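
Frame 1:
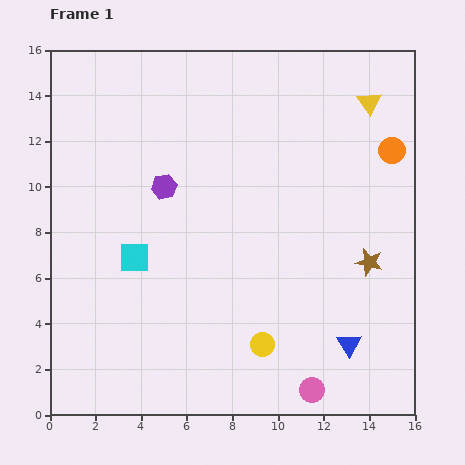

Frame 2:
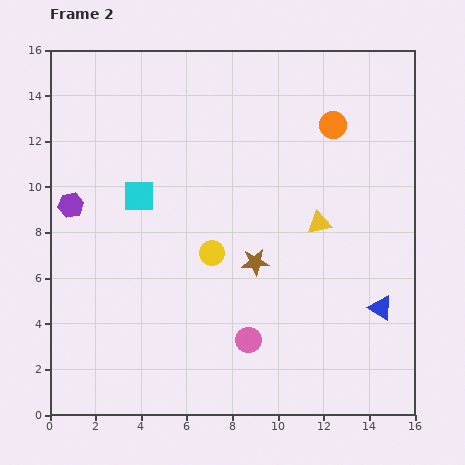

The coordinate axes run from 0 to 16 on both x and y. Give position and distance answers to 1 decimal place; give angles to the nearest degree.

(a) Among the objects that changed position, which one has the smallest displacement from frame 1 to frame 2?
the blue triangle

(moved 2.1)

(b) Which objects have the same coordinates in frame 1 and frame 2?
none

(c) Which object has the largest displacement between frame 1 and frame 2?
the yellow triangle

(moved 5.7; next 5.0)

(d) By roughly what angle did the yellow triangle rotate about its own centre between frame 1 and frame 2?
53° clockwise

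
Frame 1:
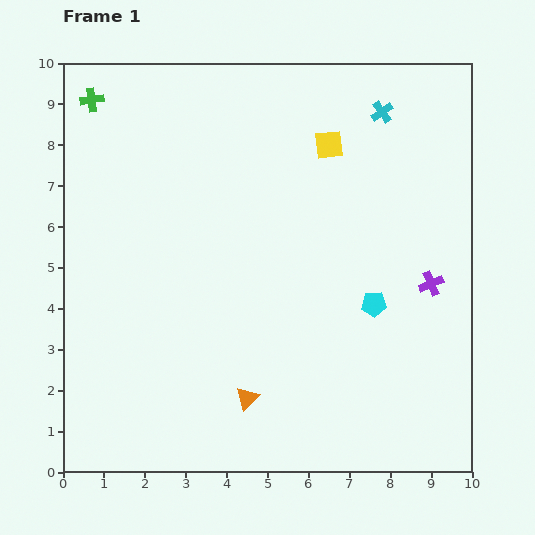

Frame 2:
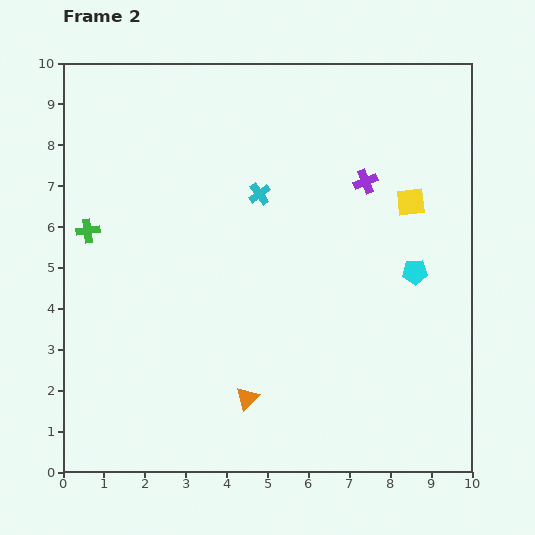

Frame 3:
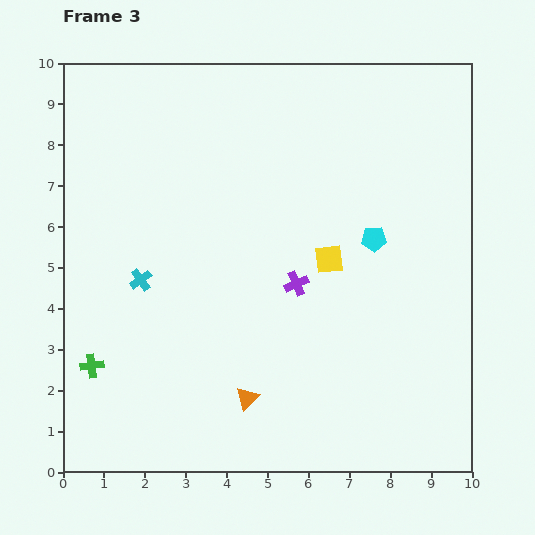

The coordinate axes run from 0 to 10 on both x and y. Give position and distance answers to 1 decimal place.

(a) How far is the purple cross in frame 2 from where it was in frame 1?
3.0

The purple cross moved from (9.0, 4.6) to (7.4, 7.1), a distance of √(1.6² + 2.5²) ≈ 3.0.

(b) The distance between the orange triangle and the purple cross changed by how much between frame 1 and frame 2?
+0.7

Distance in frame 1: 5.3. Distance in frame 2: 6.0.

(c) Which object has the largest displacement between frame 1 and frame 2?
the cyan cross

(moved 3.6; next 3.2)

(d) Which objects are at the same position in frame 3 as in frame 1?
the orange triangle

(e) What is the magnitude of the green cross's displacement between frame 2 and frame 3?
3.3

The green cross moved from (0.6, 5.9) to (0.7, 2.6), a distance of √(0.1² + 3.3²) ≈ 3.3.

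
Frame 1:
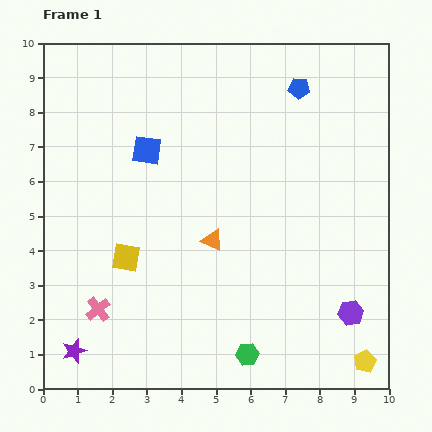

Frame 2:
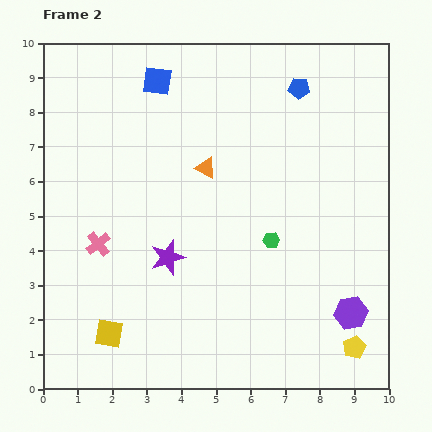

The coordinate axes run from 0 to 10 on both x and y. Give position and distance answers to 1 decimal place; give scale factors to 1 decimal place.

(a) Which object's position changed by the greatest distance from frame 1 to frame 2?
the purple star

(moved 3.8; next 3.4)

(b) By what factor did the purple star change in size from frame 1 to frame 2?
1.4×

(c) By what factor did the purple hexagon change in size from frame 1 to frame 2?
1.3×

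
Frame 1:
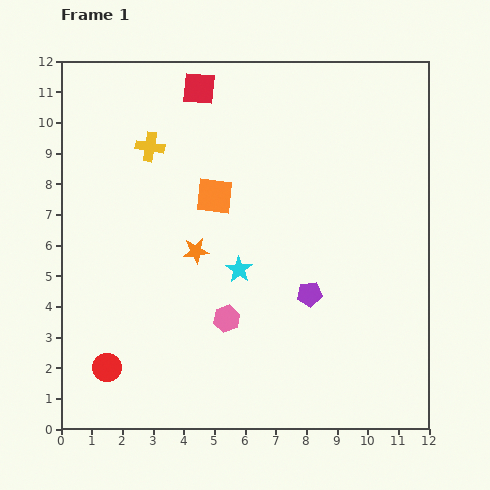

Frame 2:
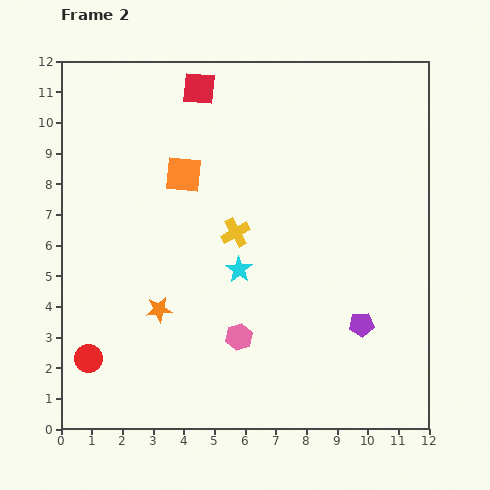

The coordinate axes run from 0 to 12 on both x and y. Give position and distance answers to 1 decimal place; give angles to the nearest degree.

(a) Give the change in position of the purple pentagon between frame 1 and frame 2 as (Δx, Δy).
(1.7, -1.0)

The purple pentagon was at (8.1, 4.4) in frame 1 and (9.8, 3.4) in frame 2.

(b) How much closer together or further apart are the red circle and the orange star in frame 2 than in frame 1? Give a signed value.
-2.0

Distance in frame 1: 4.8. Distance in frame 2: 2.8.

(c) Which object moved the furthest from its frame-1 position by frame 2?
the yellow cross

(moved 4.0; next 2.2)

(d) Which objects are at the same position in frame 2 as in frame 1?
the cyan star, the red square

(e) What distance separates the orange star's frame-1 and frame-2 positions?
2.2

The orange star moved from (4.4, 5.8) to (3.2, 3.9), a distance of √(1.2² + 1.9²) ≈ 2.2.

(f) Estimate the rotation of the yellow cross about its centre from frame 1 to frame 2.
38° counter-clockwise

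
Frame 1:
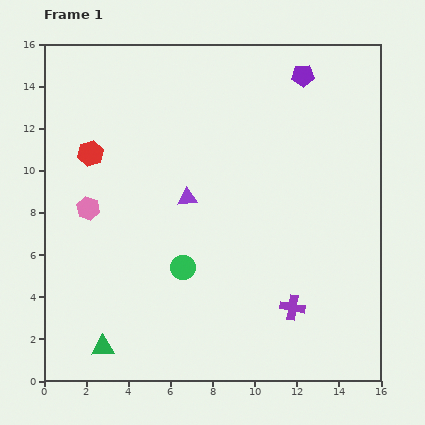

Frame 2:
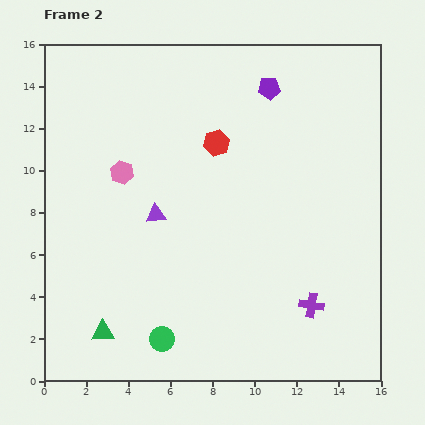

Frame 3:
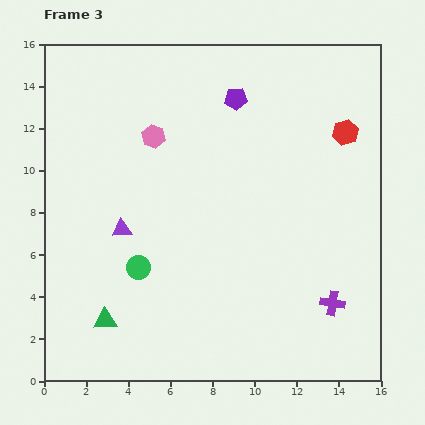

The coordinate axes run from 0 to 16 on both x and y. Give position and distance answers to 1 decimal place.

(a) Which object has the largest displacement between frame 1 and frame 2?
the red hexagon

(moved 6.0; next 3.5)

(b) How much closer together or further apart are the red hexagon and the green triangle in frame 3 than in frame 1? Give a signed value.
+5.3

Distance in frame 1: 9.2. Distance in frame 3: 14.5.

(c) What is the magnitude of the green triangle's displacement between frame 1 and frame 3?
1.3

The green triangle moved from (2.8, 1.6) to (2.9, 2.9), a distance of √(0.1² + 1.3²) ≈ 1.3.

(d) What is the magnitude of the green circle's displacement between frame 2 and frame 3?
3.6

The green circle moved from (5.6, 2.0) to (4.5, 5.4), a distance of √(1.1² + 3.4²) ≈ 3.6.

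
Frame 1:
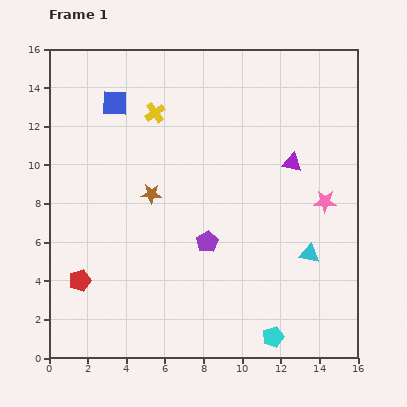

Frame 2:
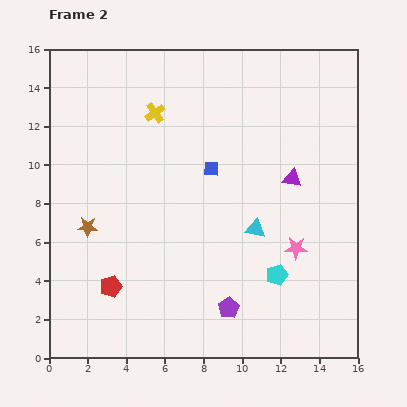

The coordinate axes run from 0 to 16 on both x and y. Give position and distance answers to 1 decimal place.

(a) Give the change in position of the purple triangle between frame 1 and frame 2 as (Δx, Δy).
(0.0, -0.8)

The purple triangle was at (12.6, 10.1) in frame 1 and (12.6, 9.3) in frame 2.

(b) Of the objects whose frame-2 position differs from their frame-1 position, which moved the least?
the purple triangle

(moved 0.8)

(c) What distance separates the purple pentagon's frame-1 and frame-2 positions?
3.6

The purple pentagon moved from (8.2, 6.0) to (9.3, 2.6), a distance of √(1.1² + 3.4²) ≈ 3.6.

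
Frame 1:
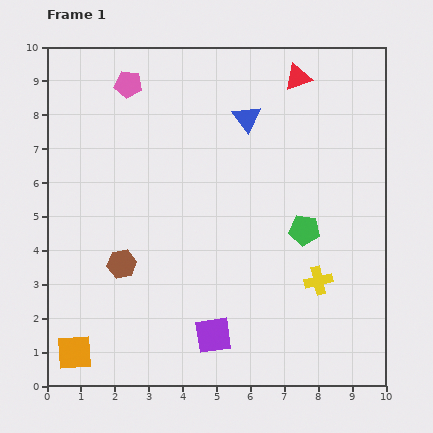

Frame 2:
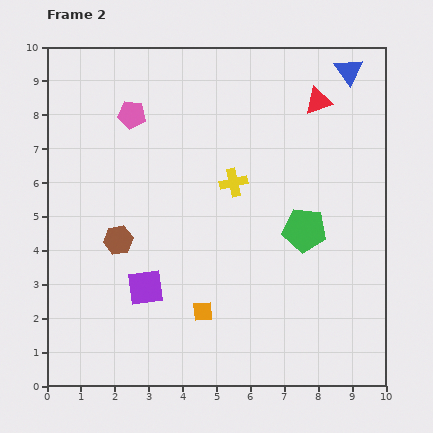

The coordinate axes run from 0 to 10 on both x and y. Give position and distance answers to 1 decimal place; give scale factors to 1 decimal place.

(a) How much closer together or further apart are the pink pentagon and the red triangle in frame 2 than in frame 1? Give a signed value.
+0.5

Distance in frame 1: 5.0. Distance in frame 2: 5.5.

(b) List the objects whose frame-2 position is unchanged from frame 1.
the green pentagon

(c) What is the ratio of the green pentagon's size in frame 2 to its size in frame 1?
1.4×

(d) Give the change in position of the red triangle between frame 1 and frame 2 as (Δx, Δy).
(0.6, -0.7)

The red triangle was at (7.4, 9.1) in frame 1 and (8.0, 8.4) in frame 2.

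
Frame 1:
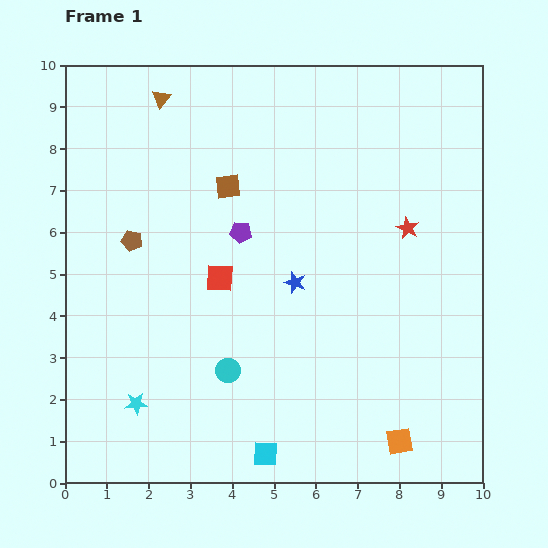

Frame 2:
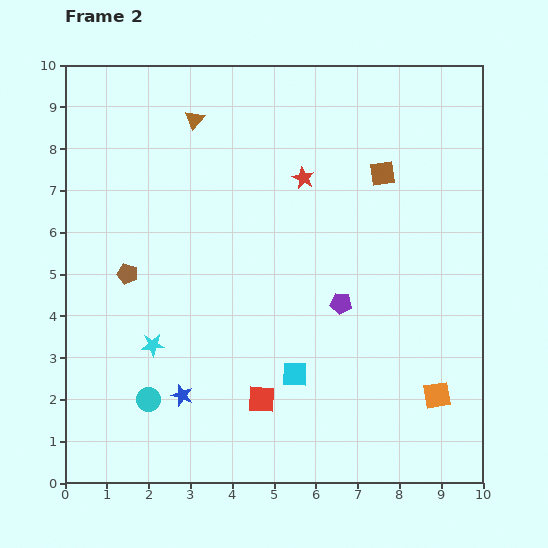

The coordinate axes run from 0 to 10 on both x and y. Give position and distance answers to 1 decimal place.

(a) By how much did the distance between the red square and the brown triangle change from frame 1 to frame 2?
+2.4

Distance in frame 1: 4.5. Distance in frame 2: 6.9.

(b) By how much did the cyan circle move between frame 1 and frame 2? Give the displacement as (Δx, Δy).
(-1.9, -0.7)

The cyan circle was at (3.9, 2.7) in frame 1 and (2.0, 2.0) in frame 2.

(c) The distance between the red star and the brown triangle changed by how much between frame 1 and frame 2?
-3.7

Distance in frame 1: 6.7. Distance in frame 2: 3.0.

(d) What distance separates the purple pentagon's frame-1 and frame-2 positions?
2.9

The purple pentagon moved from (4.2, 6.0) to (6.6, 4.3), a distance of √(2.4² + 1.7²) ≈ 2.9.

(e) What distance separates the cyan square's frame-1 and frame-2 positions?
2.0

The cyan square moved from (4.8, 0.7) to (5.5, 2.6), a distance of √(0.7² + 1.9²) ≈ 2.0.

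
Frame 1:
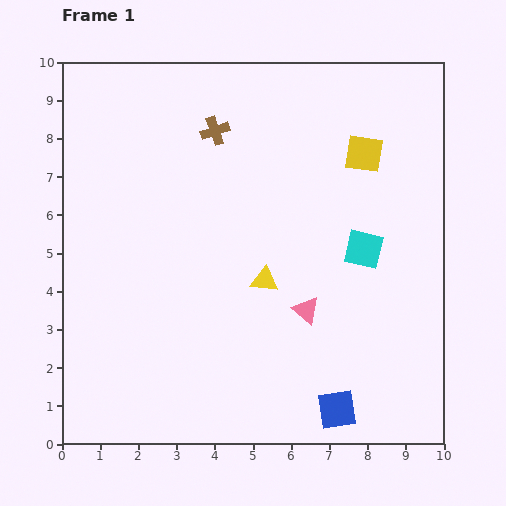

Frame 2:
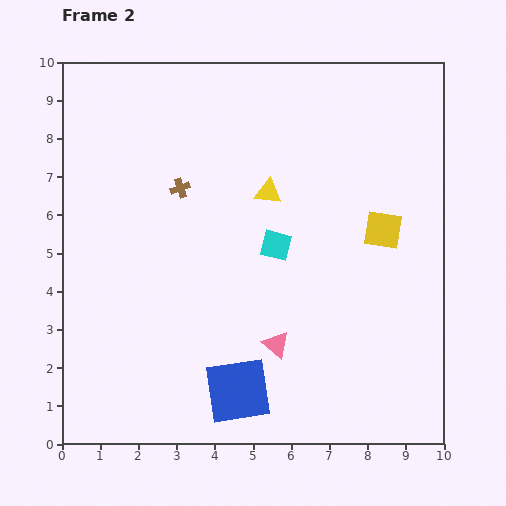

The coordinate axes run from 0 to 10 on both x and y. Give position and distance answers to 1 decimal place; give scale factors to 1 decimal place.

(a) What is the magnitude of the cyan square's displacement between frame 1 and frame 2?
2.3

The cyan square moved from (7.9, 5.1) to (5.6, 5.2), a distance of √(2.3² + 0.1²) ≈ 2.3.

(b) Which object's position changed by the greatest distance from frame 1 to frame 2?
the blue square

(moved 2.6; next 2.3)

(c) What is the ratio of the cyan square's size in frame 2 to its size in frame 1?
0.8×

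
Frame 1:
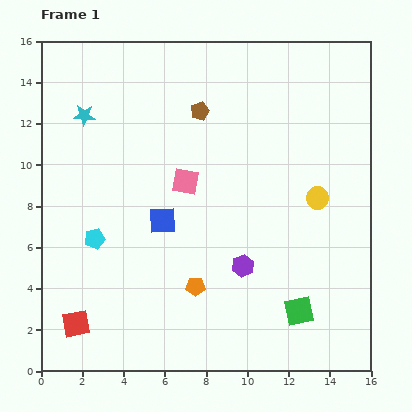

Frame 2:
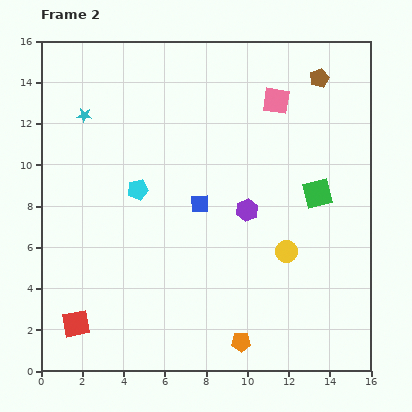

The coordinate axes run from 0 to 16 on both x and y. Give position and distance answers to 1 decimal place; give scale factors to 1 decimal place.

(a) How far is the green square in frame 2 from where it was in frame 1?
5.8

The green square moved from (12.5, 2.9) to (13.4, 8.6), a distance of √(0.9² + 5.7²) ≈ 5.8.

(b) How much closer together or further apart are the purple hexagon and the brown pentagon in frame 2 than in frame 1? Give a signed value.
-0.5

Distance in frame 1: 7.8. Distance in frame 2: 7.3.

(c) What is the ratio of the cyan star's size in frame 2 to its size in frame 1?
0.7×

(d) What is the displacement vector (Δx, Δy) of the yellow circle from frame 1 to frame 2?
(-1.5, -2.6)

The yellow circle was at (13.4, 8.4) in frame 1 and (11.9, 5.8) in frame 2.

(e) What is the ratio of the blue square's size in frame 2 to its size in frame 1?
0.7×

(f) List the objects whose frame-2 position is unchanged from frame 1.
the cyan star, the red square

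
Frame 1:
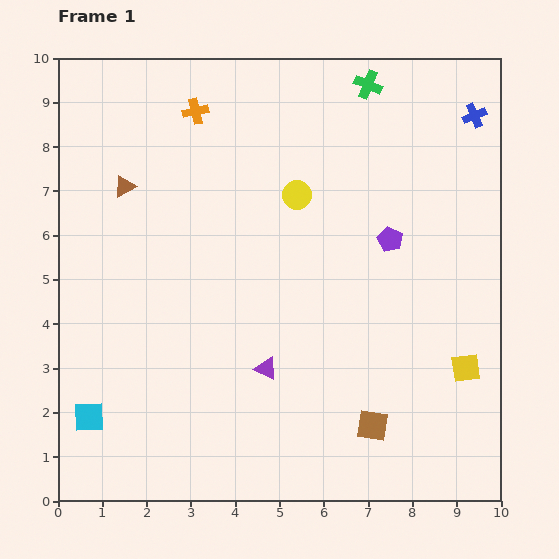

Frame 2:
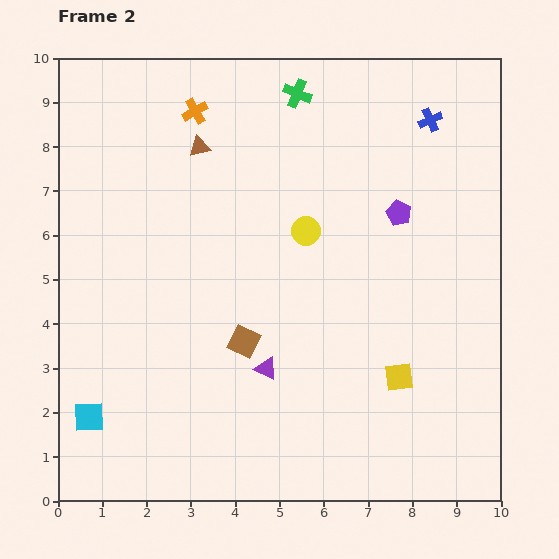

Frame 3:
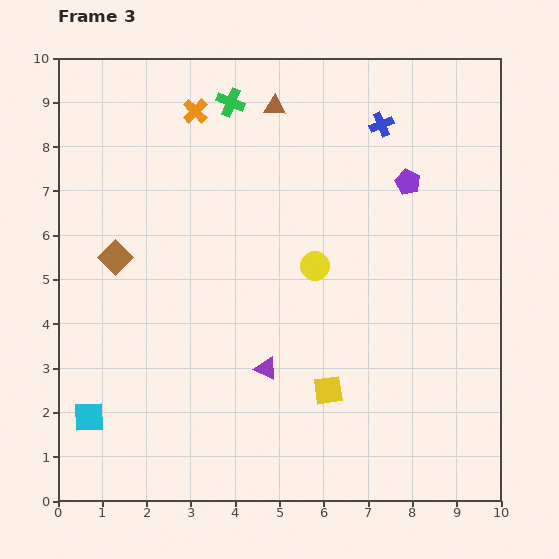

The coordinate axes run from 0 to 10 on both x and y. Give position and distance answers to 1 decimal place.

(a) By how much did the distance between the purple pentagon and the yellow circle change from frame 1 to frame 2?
-0.2

Distance in frame 1: 2.3. Distance in frame 2: 2.1.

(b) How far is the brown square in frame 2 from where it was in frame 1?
3.5

The brown square moved from (7.1, 1.7) to (4.2, 3.6), a distance of √(2.9² + 1.9²) ≈ 3.5.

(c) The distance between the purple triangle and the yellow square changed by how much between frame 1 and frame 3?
-3.0

Distance in frame 1: 4.5. Distance in frame 3: 1.5.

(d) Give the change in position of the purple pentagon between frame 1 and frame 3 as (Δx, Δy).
(0.4, 1.3)

The purple pentagon was at (7.5, 5.9) in frame 1 and (7.9, 7.2) in frame 3.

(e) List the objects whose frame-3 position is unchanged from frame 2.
the purple triangle, the cyan square, the orange cross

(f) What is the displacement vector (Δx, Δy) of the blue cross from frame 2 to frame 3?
(-1.1, -0.1)

The blue cross was at (8.4, 8.6) in frame 2 and (7.3, 8.5) in frame 3.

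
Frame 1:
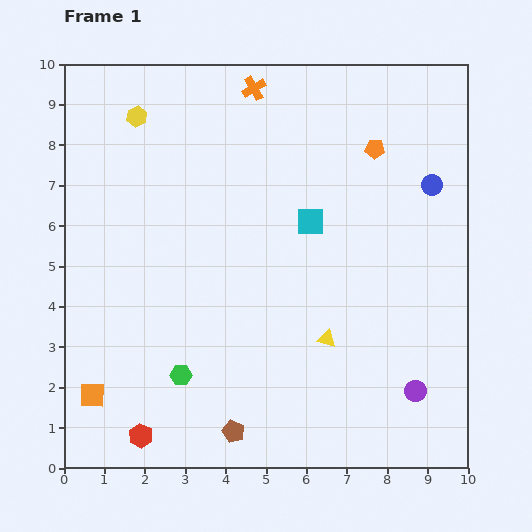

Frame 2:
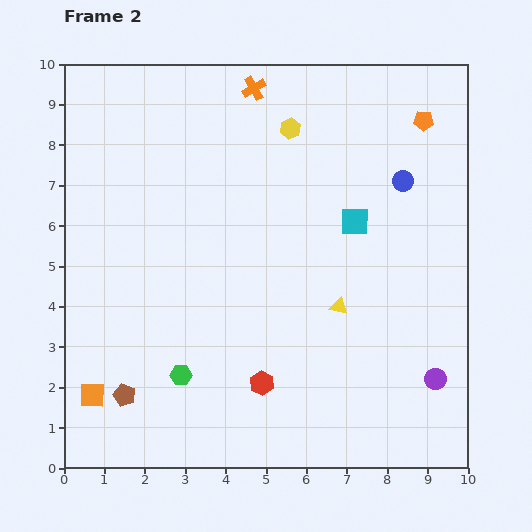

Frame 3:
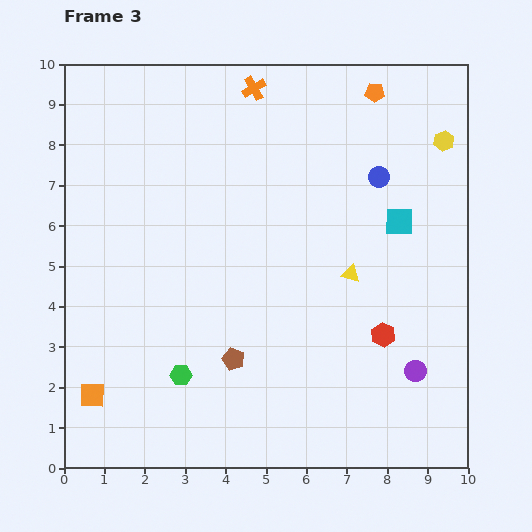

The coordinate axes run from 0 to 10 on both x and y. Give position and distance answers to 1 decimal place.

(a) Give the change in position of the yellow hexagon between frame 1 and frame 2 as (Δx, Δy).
(3.8, -0.3)

The yellow hexagon was at (1.8, 8.7) in frame 1 and (5.6, 8.4) in frame 2.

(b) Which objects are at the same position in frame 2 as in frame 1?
the orange square, the orange cross, the green hexagon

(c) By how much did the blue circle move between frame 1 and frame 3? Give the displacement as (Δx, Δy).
(-1.3, 0.2)

The blue circle was at (9.1, 7.0) in frame 1 and (7.8, 7.2) in frame 3.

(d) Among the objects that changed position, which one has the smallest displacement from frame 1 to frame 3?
the purple circle

(moved 0.5)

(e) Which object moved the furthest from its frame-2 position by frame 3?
the yellow hexagon

(moved 3.8; next 3.2)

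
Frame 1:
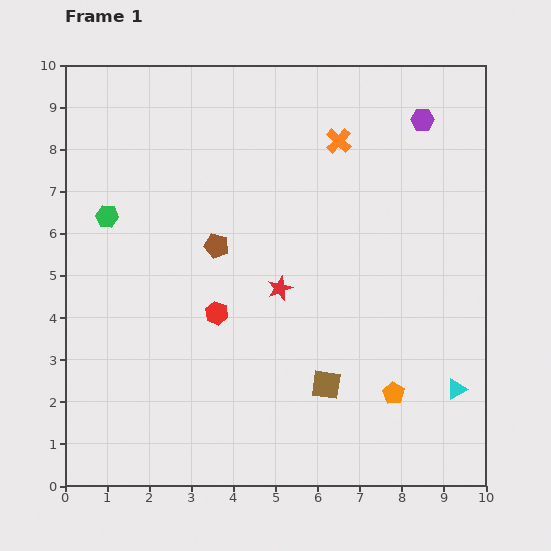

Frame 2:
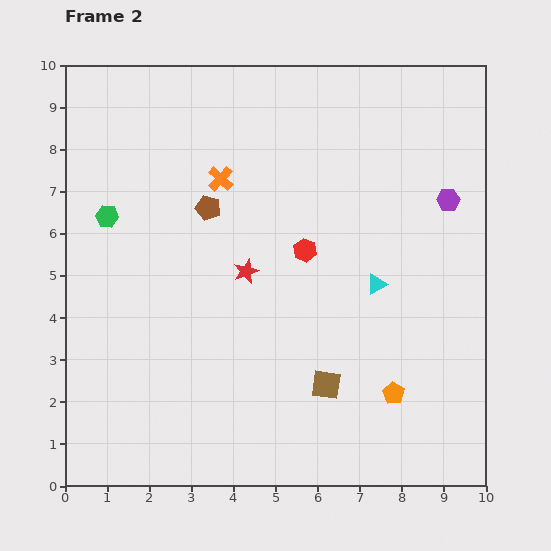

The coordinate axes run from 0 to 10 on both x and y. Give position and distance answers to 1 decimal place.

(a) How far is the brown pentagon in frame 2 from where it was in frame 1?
0.9

The brown pentagon moved from (3.6, 5.7) to (3.4, 6.6), a distance of √(0.2² + 0.9²) ≈ 0.9.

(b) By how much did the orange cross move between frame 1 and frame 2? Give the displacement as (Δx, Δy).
(-2.8, -0.9)

The orange cross was at (6.5, 8.2) in frame 1 and (3.7, 7.3) in frame 2.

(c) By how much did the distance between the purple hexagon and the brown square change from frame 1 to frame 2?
-1.4

Distance in frame 1: 6.7. Distance in frame 2: 5.3.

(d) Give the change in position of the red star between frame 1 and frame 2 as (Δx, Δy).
(-0.8, 0.4)

The red star was at (5.1, 4.7) in frame 1 and (4.3, 5.1) in frame 2.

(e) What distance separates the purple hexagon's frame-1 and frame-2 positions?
2.0

The purple hexagon moved from (8.5, 8.7) to (9.1, 6.8), a distance of √(0.6² + 1.9²) ≈ 2.0.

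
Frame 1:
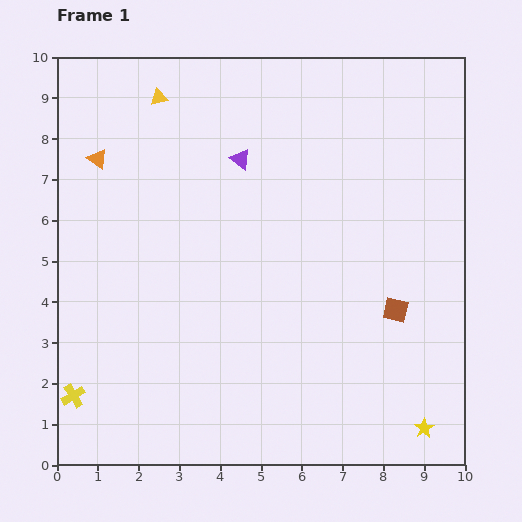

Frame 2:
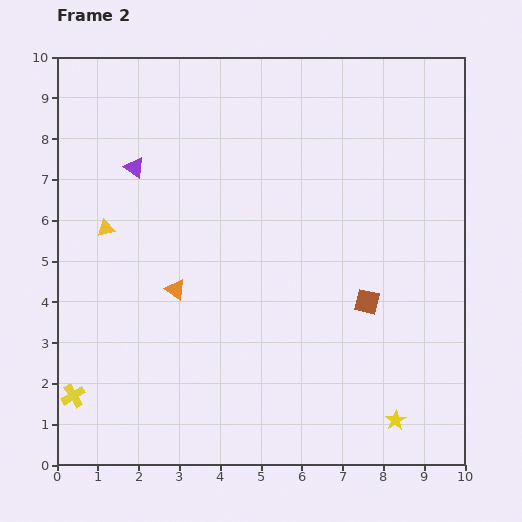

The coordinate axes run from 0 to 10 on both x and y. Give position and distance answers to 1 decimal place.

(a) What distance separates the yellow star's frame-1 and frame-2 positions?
0.7

The yellow star moved from (9.0, 0.9) to (8.3, 1.1), a distance of √(0.7² + 0.2²) ≈ 0.7.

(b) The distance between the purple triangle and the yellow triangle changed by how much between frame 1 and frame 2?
-0.8

Distance in frame 1: 2.5. Distance in frame 2: 1.7.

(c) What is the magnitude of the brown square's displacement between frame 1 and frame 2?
0.7

The brown square moved from (8.3, 3.8) to (7.6, 4.0), a distance of √(0.7² + 0.2²) ≈ 0.7.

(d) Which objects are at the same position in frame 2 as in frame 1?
the yellow cross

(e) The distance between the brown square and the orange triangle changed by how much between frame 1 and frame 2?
-3.5

Distance in frame 1: 8.2. Distance in frame 2: 4.7.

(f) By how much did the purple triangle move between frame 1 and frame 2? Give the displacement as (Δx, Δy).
(-2.6, -0.2)

The purple triangle was at (4.5, 7.5) in frame 1 and (1.9, 7.3) in frame 2.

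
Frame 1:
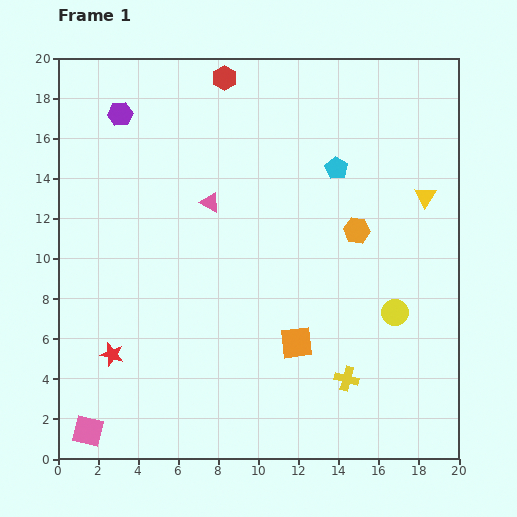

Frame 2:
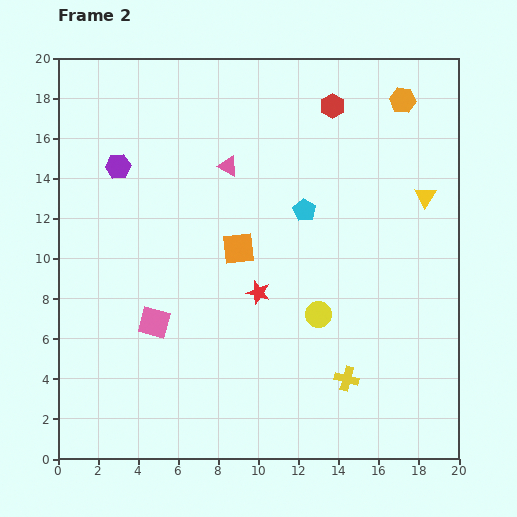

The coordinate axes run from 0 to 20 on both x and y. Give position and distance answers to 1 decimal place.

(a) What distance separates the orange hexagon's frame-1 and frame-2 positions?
6.9

The orange hexagon moved from (14.9, 11.4) to (17.2, 17.9), a distance of √(2.3² + 6.5²) ≈ 6.9.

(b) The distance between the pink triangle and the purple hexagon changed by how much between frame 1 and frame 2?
-0.8

Distance in frame 1: 6.3. Distance in frame 2: 5.5.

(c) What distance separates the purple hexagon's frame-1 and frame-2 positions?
2.6

The purple hexagon moved from (3.1, 17.2) to (3.0, 14.6), a distance of √(0.1² + 2.6²) ≈ 2.6.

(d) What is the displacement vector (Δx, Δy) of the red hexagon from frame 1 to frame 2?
(5.4, -1.4)

The red hexagon was at (8.3, 19.0) in frame 1 and (13.7, 17.6) in frame 2.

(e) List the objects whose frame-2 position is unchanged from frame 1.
the yellow cross, the yellow triangle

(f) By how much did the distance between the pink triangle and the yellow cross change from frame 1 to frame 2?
+1.0

Distance in frame 1: 11.1. Distance in frame 2: 12.1.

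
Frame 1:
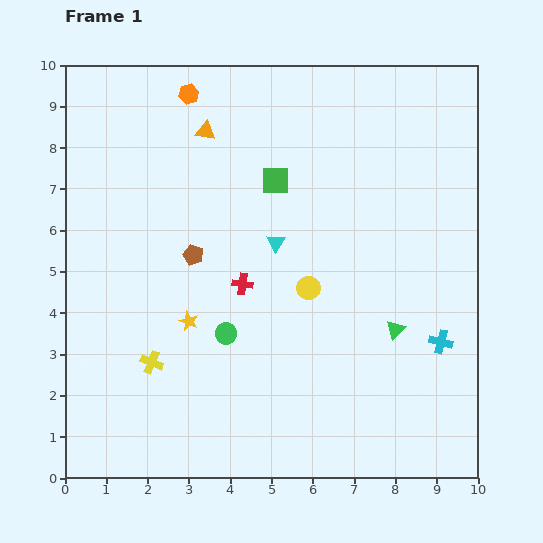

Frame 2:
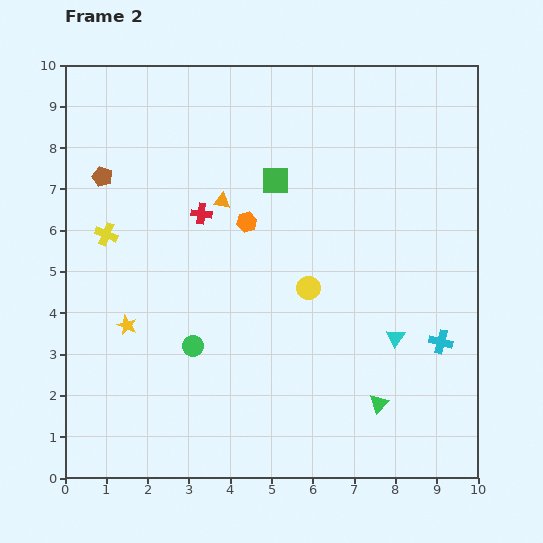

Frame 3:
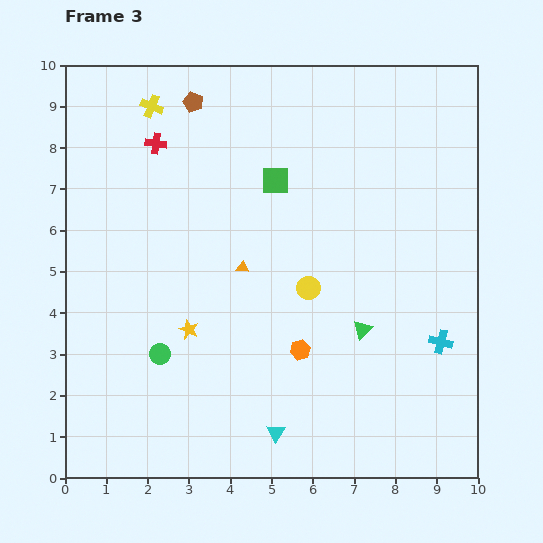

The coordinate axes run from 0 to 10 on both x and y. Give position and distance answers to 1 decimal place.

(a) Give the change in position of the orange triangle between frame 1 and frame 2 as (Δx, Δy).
(0.4, -1.7)

The orange triangle was at (3.4, 8.4) in frame 1 and (3.8, 6.7) in frame 2.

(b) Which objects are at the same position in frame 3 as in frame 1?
the green square, the yellow circle, the cyan cross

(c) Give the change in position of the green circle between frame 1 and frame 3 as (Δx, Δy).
(-1.6, -0.5)

The green circle was at (3.9, 3.5) in frame 1 and (2.3, 3.0) in frame 3.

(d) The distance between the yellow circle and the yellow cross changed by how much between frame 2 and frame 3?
+0.7

Distance in frame 2: 5.1. Distance in frame 3: 5.8.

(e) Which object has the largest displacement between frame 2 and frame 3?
the cyan triangle

(moved 3.7; next 3.4)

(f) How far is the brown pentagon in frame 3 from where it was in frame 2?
2.8

The brown pentagon moved from (0.9, 7.3) to (3.1, 9.1), a distance of √(2.2² + 1.8²) ≈ 2.8.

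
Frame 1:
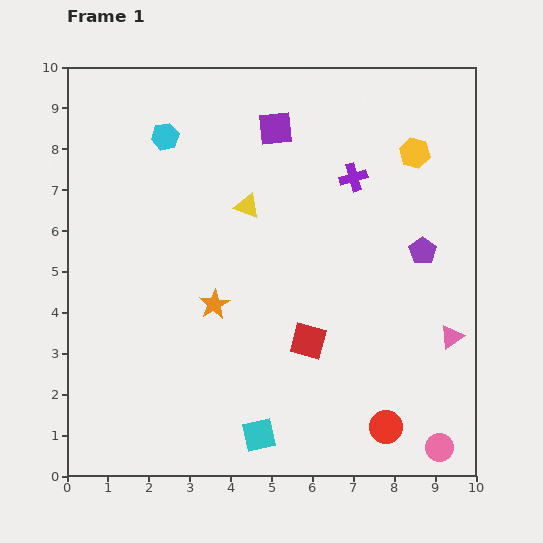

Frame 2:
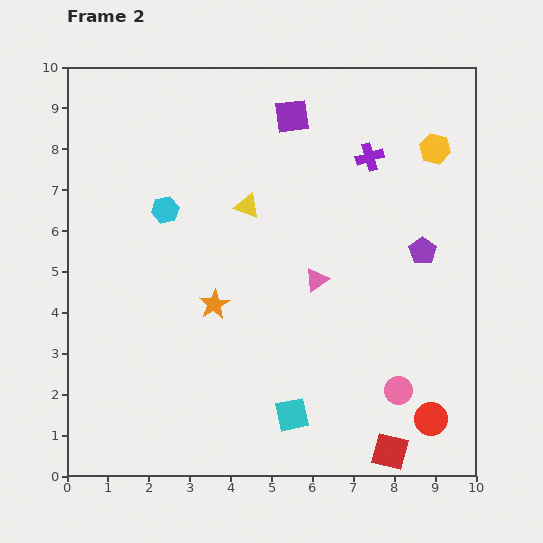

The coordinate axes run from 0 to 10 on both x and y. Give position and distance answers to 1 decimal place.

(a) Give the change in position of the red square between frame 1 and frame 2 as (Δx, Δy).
(2.0, -2.7)

The red square was at (5.9, 3.3) in frame 1 and (7.9, 0.6) in frame 2.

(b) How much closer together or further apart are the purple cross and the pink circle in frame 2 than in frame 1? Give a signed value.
-1.2

Distance in frame 1: 6.9. Distance in frame 2: 5.7.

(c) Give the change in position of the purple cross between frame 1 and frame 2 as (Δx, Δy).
(0.4, 0.5)

The purple cross was at (7.0, 7.3) in frame 1 and (7.4, 7.8) in frame 2.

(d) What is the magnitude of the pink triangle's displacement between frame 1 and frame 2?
3.6

The pink triangle moved from (9.4, 3.4) to (6.1, 4.8), a distance of √(3.3² + 1.4²) ≈ 3.6.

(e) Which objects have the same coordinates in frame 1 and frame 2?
the orange star, the yellow triangle, the purple pentagon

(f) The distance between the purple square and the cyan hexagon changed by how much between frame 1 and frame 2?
+1.2

Distance in frame 1: 2.7. Distance in frame 2: 3.9.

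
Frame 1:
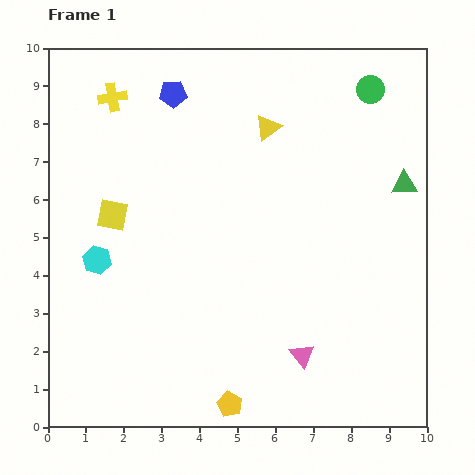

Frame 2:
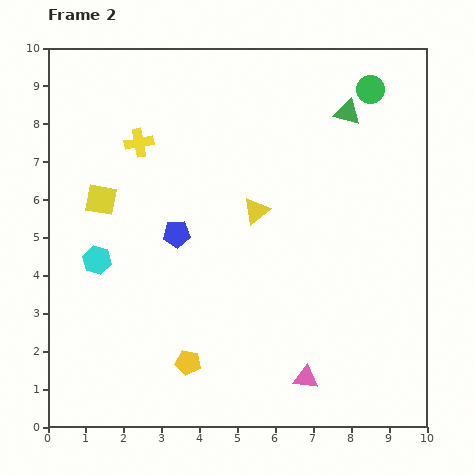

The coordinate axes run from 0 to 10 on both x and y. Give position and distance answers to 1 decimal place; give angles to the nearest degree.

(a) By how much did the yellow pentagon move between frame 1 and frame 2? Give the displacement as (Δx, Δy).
(-1.1, 1.1)

The yellow pentagon was at (4.8, 0.6) in frame 1 and (3.7, 1.7) in frame 2.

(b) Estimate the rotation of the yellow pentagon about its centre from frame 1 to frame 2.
17° counter-clockwise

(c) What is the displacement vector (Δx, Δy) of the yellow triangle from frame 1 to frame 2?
(-0.3, -2.2)

The yellow triangle was at (5.8, 7.9) in frame 1 and (5.5, 5.7) in frame 2.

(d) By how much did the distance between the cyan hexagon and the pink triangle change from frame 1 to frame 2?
+0.3

Distance in frame 1: 6.0. Distance in frame 2: 6.3.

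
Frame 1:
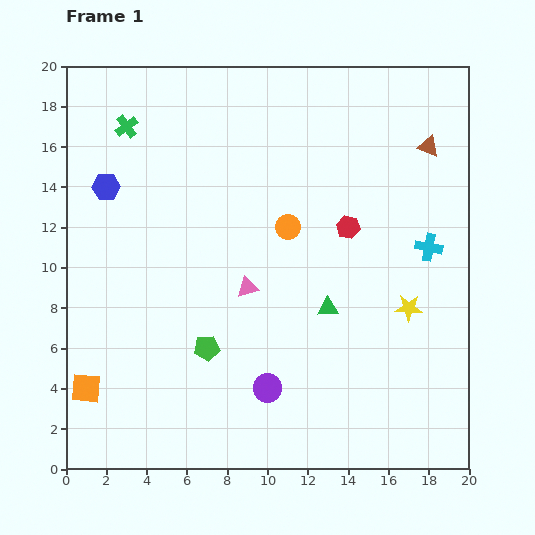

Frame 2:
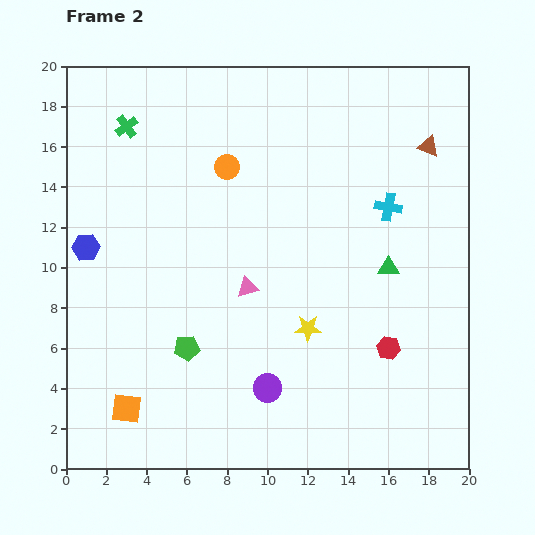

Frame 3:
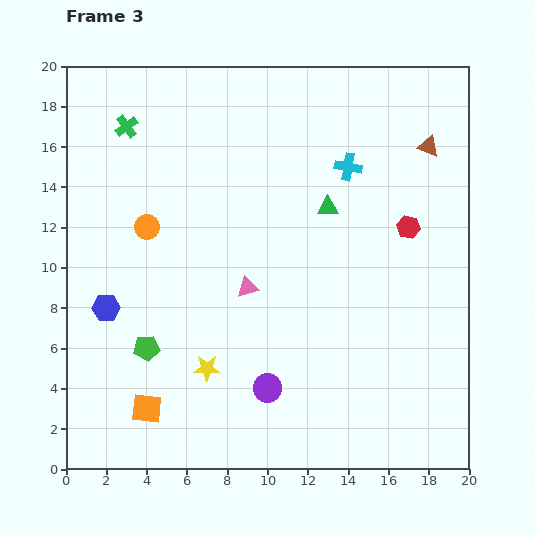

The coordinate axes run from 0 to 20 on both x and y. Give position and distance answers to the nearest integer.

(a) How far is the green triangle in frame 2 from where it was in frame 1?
4

The green triangle moved from (13, 8) to (16, 10), a distance of √(3² + 2²) ≈ 4.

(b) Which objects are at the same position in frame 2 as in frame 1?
the pink triangle, the green cross, the brown triangle, the purple circle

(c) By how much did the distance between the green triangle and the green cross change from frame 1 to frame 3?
-2

Distance in frame 1: 13. Distance in frame 3: 11.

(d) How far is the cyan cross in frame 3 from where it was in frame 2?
3

The cyan cross moved from (16, 13) to (14, 15), a distance of √(2² + 2²) ≈ 3.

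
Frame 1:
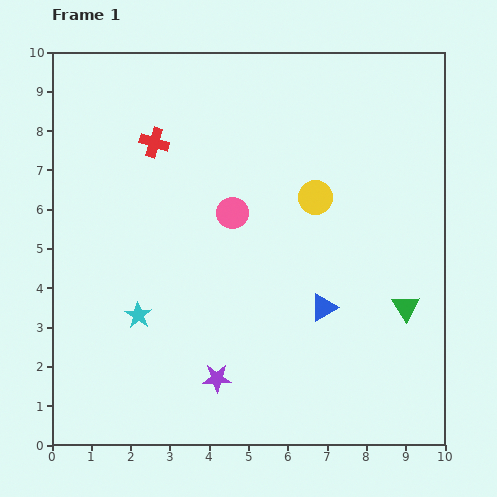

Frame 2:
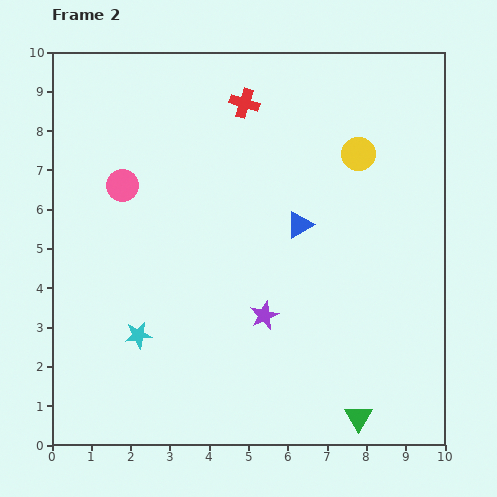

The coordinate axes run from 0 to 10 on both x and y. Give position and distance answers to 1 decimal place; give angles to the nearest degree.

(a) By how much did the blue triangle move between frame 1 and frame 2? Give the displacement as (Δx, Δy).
(-0.6, 2.1)

The blue triangle was at (6.9, 3.5) in frame 1 and (6.3, 5.6) in frame 2.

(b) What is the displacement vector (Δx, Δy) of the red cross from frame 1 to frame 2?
(2.3, 1.0)

The red cross was at (2.6, 7.7) in frame 1 and (4.9, 8.7) in frame 2.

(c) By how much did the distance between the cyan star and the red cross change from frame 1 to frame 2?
+2.1

Distance in frame 1: 4.4. Distance in frame 2: 6.5.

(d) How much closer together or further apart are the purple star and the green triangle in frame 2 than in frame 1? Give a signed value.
-1.6

Distance in frame 1: 5.1. Distance in frame 2: 3.5.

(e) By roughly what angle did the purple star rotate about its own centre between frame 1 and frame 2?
24° counter-clockwise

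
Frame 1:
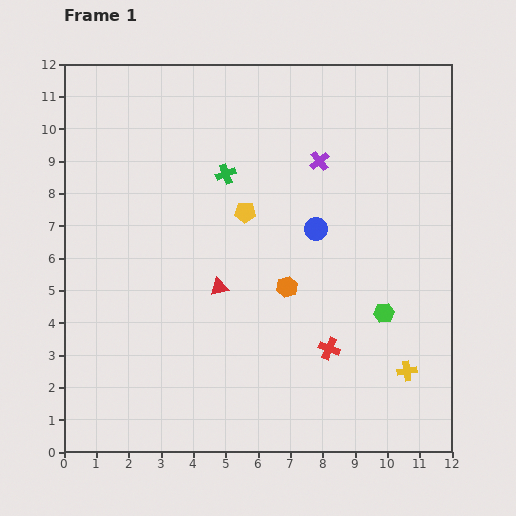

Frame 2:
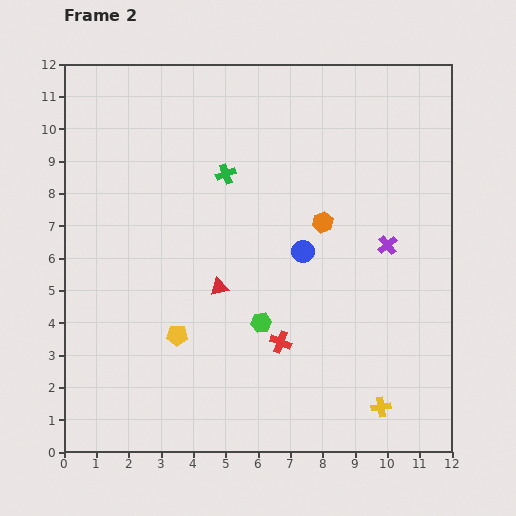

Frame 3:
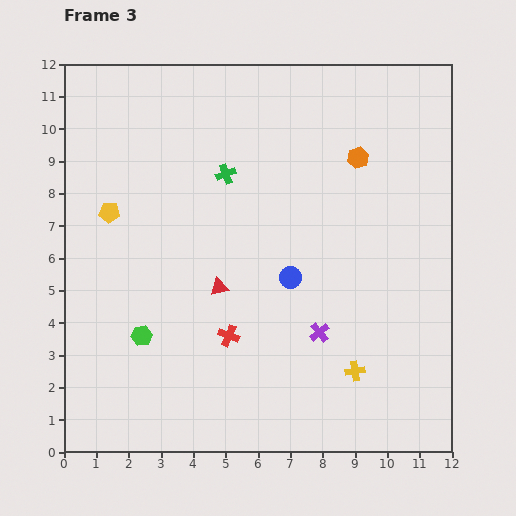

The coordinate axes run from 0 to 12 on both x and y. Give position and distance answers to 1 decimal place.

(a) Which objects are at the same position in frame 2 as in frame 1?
the green cross, the red triangle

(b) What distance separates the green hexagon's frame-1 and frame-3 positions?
7.5

The green hexagon moved from (9.9, 4.3) to (2.4, 3.6), a distance of √(7.5² + 0.7²) ≈ 7.5.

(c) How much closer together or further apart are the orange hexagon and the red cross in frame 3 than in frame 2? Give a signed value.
+2.9

Distance in frame 2: 3.9. Distance in frame 3: 6.8.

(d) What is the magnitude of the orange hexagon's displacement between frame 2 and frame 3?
2.3

The orange hexagon moved from (8.0, 7.1) to (9.1, 9.1), a distance of √(1.1² + 2.0²) ≈ 2.3.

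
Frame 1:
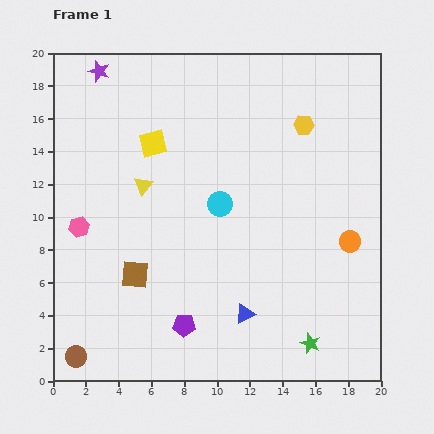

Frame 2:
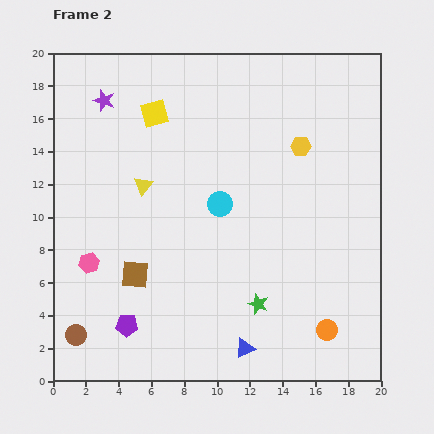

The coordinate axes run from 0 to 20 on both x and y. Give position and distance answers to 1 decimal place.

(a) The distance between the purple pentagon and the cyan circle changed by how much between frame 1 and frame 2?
+1.6

Distance in frame 1: 7.7. Distance in frame 2: 9.3.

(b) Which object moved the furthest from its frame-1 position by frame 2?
the orange circle

(moved 5.6; next 4.0)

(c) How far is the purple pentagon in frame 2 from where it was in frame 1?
3.5

The purple pentagon moved from (8.0, 3.4) to (4.5, 3.4), a distance of √(3.5² + 0.0²) ≈ 3.5.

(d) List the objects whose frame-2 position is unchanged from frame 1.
the yellow triangle, the brown square, the cyan circle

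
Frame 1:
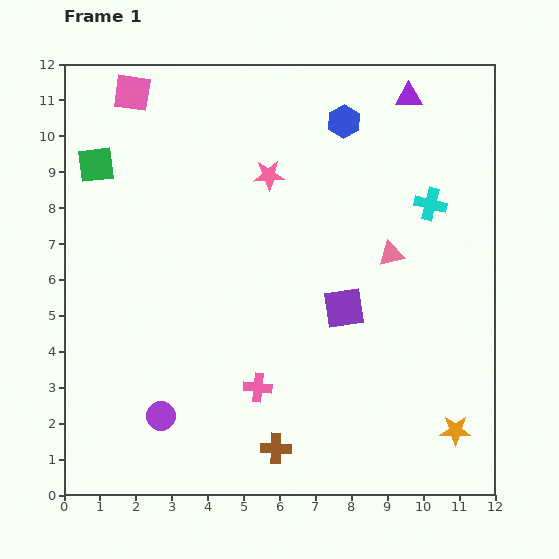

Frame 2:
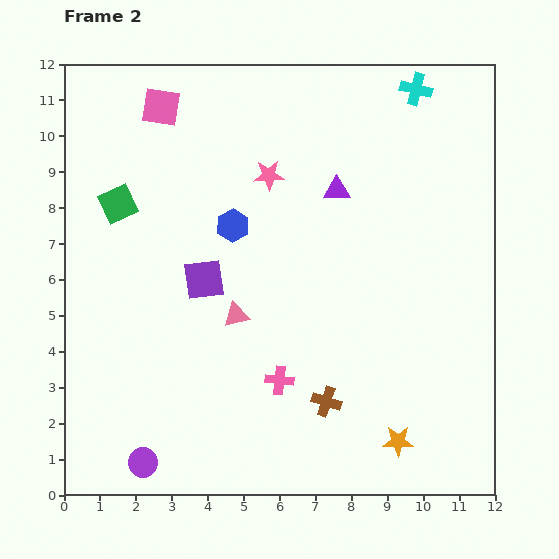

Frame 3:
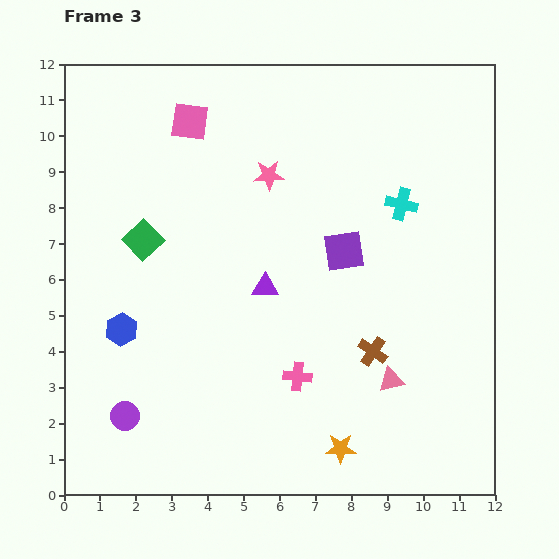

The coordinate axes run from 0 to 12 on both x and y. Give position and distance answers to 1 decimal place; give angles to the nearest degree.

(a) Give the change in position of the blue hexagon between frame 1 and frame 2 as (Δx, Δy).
(-3.1, -2.9)

The blue hexagon was at (7.8, 10.4) in frame 1 and (4.7, 7.5) in frame 2.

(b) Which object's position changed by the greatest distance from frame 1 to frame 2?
the pink triangle

(moved 4.6; next 4.2)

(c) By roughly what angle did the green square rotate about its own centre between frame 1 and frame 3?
36° counter-clockwise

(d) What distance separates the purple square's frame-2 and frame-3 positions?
4.0

The purple square moved from (3.9, 6.0) to (7.8, 6.8), a distance of √(3.9² + 0.8²) ≈ 4.0.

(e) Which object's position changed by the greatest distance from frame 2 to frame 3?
the pink triangle

(moved 4.7; next 4.2)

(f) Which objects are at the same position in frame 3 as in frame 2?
the pink star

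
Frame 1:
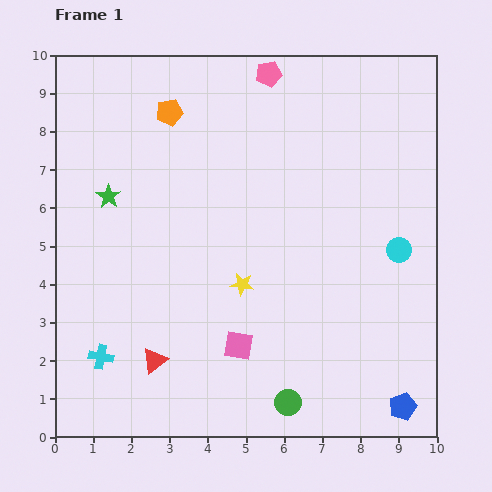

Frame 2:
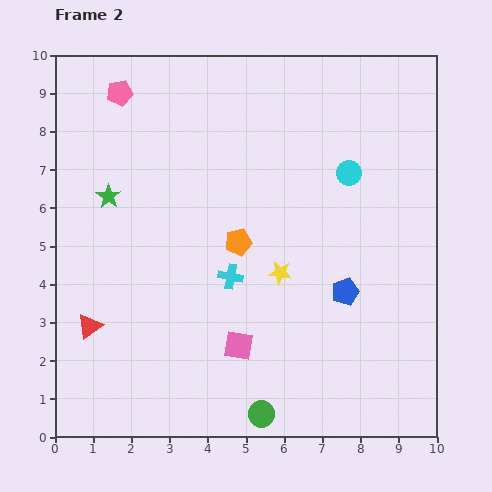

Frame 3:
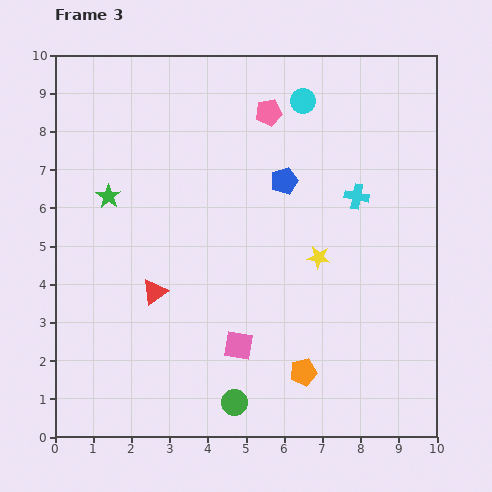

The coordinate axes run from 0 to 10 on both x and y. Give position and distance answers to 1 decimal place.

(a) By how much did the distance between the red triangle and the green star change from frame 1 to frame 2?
-1.1

Distance in frame 1: 4.5. Distance in frame 2: 3.4.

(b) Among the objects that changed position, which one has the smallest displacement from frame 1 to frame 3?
the pink pentagon

(moved 1.0)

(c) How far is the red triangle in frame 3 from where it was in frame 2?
1.9

The red triangle moved from (0.9, 2.9) to (2.6, 3.8), a distance of √(1.7² + 0.9²) ≈ 1.9.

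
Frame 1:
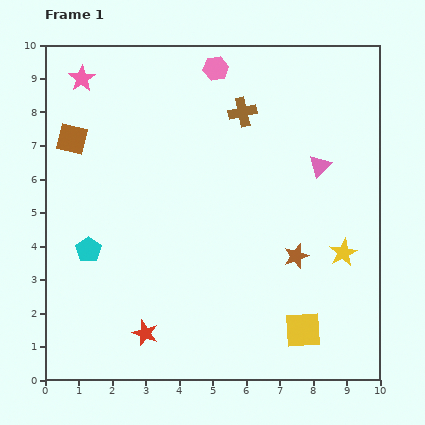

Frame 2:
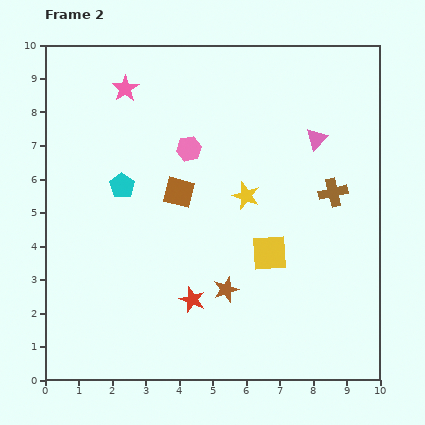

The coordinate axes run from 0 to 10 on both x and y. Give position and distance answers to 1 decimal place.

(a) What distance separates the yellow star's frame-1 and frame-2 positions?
3.4

The yellow star moved from (8.9, 3.8) to (6.0, 5.5), a distance of √(2.9² + 1.7²) ≈ 3.4.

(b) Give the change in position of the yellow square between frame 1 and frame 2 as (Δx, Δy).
(-1.0, 2.3)

The yellow square was at (7.7, 1.5) in frame 1 and (6.7, 3.8) in frame 2.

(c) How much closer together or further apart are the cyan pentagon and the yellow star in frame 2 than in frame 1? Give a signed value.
-3.9

Distance in frame 1: 7.6. Distance in frame 2: 3.7.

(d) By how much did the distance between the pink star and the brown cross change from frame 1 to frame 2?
+2.0

Distance in frame 1: 4.9. Distance in frame 2: 6.9.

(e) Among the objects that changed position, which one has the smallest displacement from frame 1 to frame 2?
the pink triangle

(moved 0.8)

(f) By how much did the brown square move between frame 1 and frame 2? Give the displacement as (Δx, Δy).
(3.2, -1.6)

The brown square was at (0.8, 7.2) in frame 1 and (4.0, 5.6) in frame 2.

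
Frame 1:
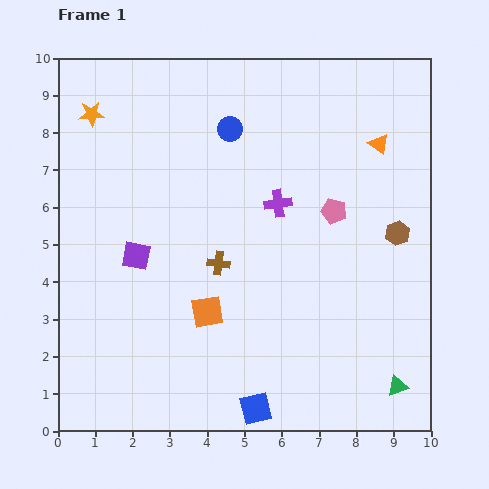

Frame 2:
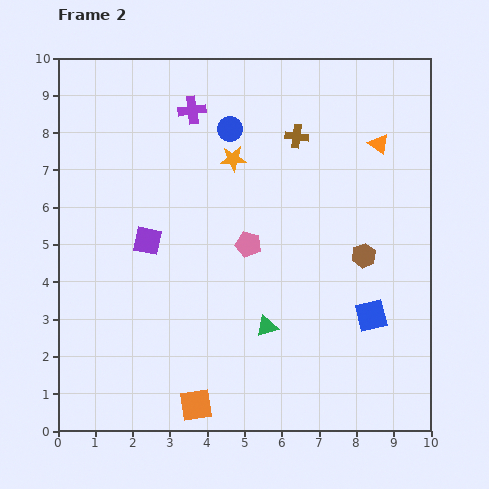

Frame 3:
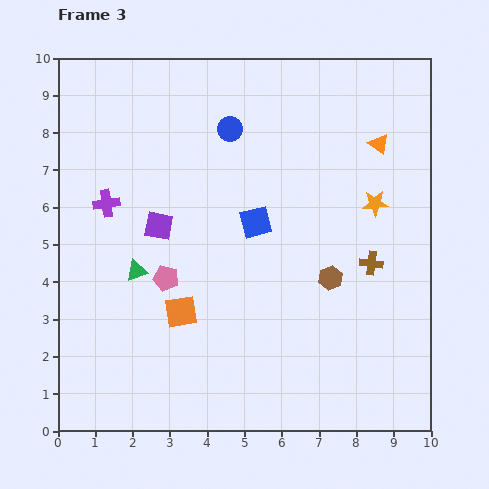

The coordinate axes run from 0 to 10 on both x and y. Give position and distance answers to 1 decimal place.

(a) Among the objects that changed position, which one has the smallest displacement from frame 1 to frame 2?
the purple square

(moved 0.5)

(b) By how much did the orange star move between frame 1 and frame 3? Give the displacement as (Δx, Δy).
(7.6, -2.4)

The orange star was at (0.9, 8.5) in frame 1 and (8.5, 6.1) in frame 3.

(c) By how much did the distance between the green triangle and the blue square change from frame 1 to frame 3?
-0.3

Distance in frame 1: 3.8. Distance in frame 3: 3.5.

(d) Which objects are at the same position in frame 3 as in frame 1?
the orange triangle, the blue circle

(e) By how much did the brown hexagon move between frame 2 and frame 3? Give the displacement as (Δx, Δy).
(-0.9, -0.6)

The brown hexagon was at (8.2, 4.7) in frame 2 and (7.3, 4.1) in frame 3.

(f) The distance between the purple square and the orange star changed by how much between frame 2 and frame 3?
+2.6

Distance in frame 2: 3.2. Distance in frame 3: 5.8.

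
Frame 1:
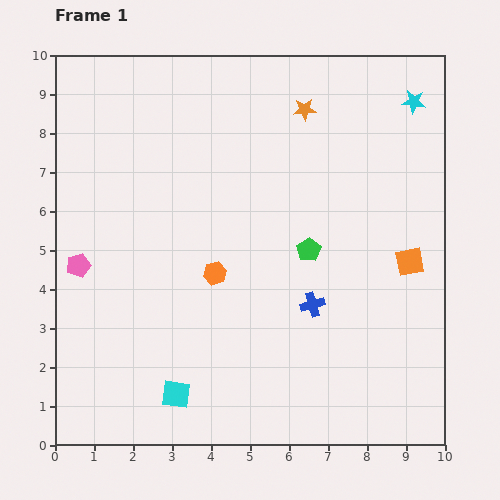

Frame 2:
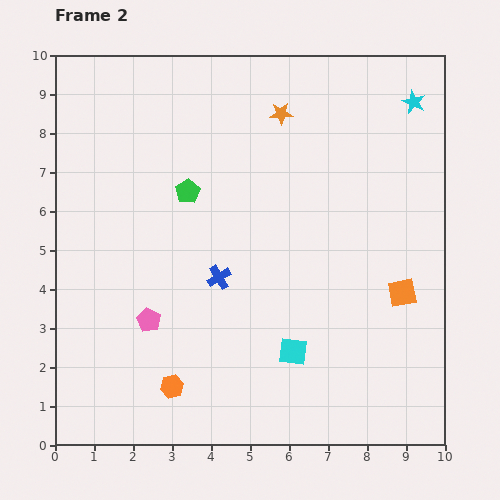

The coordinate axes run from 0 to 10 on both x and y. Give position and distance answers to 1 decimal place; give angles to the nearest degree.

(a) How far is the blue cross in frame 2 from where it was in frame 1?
2.5

The blue cross moved from (6.6, 3.6) to (4.2, 4.3), a distance of √(2.4² + 0.7²) ≈ 2.5.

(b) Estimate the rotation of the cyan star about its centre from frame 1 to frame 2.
18° clockwise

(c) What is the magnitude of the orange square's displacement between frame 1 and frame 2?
0.8

The orange square moved from (9.1, 4.7) to (8.9, 3.9), a distance of √(0.2² + 0.8²) ≈ 0.8.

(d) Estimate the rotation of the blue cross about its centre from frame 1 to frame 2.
16° counter-clockwise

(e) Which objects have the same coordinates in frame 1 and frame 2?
the cyan star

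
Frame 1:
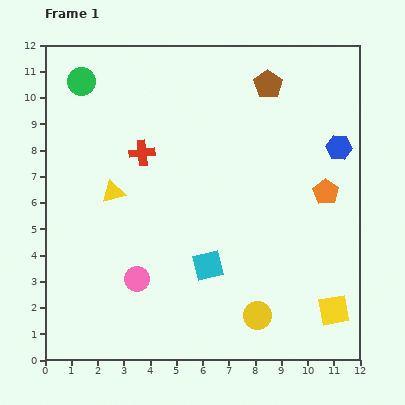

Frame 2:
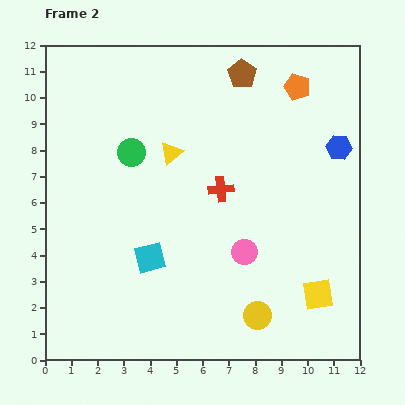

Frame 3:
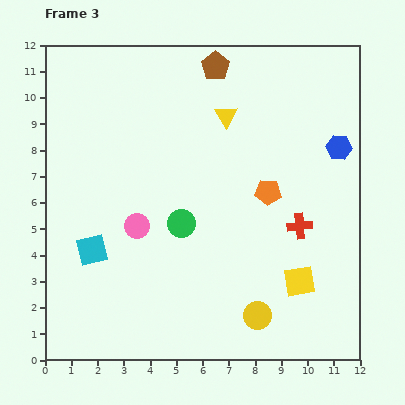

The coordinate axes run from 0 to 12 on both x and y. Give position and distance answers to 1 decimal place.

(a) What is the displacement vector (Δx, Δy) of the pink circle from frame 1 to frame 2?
(4.1, 1.0)

The pink circle was at (3.5, 3.1) in frame 1 and (7.6, 4.1) in frame 2.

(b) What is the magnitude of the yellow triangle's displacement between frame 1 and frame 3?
5.2

The yellow triangle moved from (2.6, 6.4) to (6.9, 9.3), a distance of √(4.3² + 2.9²) ≈ 5.2.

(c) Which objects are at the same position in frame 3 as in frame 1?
the yellow circle, the blue hexagon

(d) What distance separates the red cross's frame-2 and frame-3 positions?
3.3

The red cross moved from (6.7, 6.5) to (9.7, 5.1), a distance of √(3.0² + 1.4²) ≈ 3.3.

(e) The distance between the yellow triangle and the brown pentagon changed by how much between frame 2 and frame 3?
-2.1

Distance in frame 2: 4.0. Distance in frame 3: 1.9.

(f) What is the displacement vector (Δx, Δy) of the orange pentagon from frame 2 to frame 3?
(-1.1, -4.0)

The orange pentagon was at (9.6, 10.4) in frame 2 and (8.5, 6.4) in frame 3.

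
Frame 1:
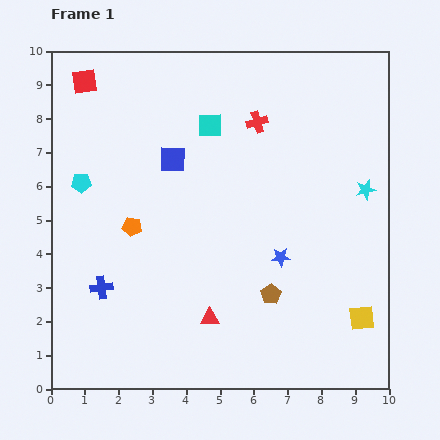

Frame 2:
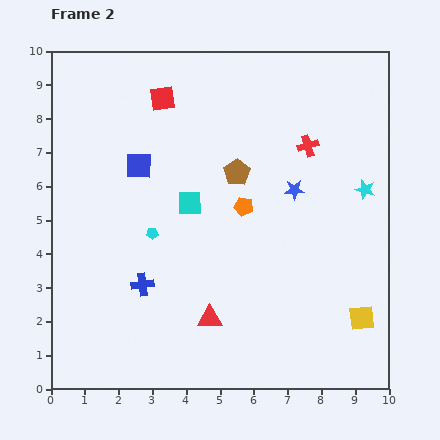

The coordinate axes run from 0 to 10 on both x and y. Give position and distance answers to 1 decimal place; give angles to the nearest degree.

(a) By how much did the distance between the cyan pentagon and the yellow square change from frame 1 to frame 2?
-2.5

Distance in frame 1: 9.2. Distance in frame 2: 6.7.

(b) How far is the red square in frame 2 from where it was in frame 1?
2.4

The red square moved from (1.0, 9.1) to (3.3, 8.6), a distance of √(2.3² + 0.5²) ≈ 2.4.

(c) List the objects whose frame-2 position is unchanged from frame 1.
the red triangle, the cyan star, the yellow square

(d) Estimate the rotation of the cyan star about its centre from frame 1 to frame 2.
29° clockwise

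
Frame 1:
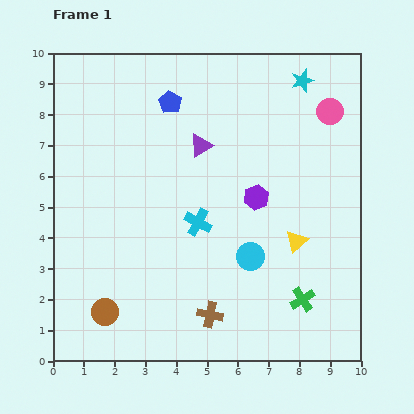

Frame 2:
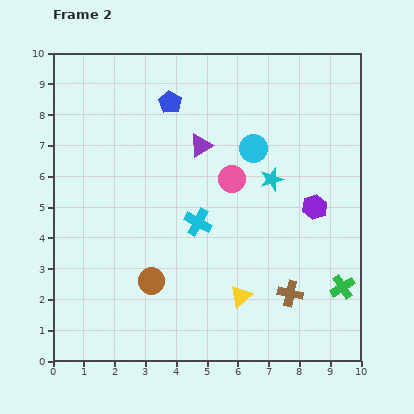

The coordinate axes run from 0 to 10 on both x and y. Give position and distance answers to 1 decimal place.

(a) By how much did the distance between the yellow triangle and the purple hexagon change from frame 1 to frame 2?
+1.9

Distance in frame 1: 1.9. Distance in frame 2: 3.8.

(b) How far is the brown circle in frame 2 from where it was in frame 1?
1.8

The brown circle moved from (1.7, 1.6) to (3.2, 2.6), a distance of √(1.5² + 1.0²) ≈ 1.8.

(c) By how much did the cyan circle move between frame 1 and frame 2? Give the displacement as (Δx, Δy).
(0.1, 3.5)

The cyan circle was at (6.4, 3.4) in frame 1 and (6.5, 6.9) in frame 2.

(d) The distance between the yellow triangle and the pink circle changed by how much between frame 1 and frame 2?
-0.5

Distance in frame 1: 4.3. Distance in frame 2: 3.8.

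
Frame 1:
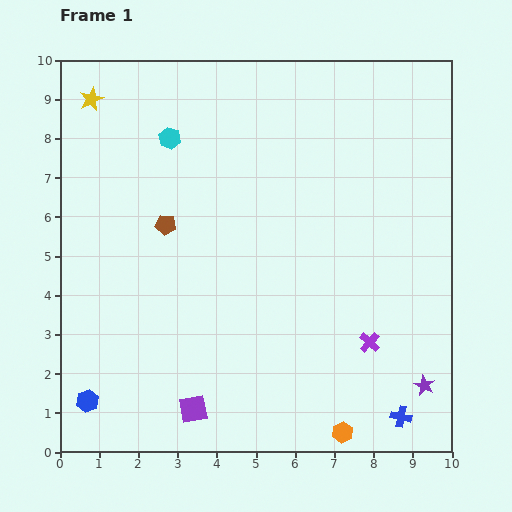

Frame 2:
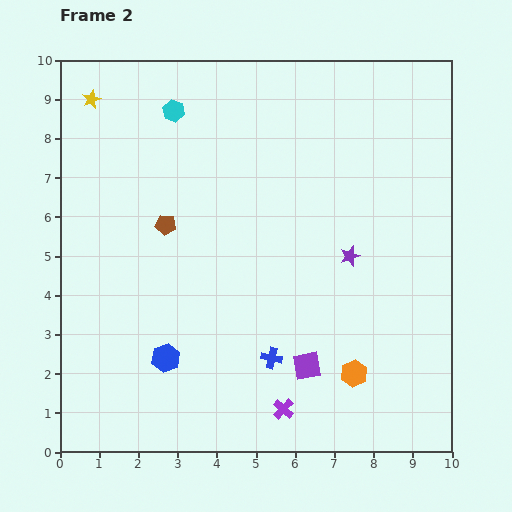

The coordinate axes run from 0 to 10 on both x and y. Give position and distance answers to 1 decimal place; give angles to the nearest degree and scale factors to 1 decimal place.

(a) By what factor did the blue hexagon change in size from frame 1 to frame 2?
1.3×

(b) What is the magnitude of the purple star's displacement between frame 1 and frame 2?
3.8

The purple star moved from (9.3, 1.7) to (7.4, 5.0), a distance of √(1.9² + 3.3²) ≈ 3.8.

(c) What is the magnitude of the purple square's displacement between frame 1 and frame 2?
3.1

The purple square moved from (3.4, 1.1) to (6.3, 2.2), a distance of √(2.9² + 1.1²) ≈ 3.1.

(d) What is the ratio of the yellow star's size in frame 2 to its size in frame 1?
0.8×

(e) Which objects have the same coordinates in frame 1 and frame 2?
the brown pentagon, the yellow star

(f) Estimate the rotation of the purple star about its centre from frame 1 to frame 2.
26° clockwise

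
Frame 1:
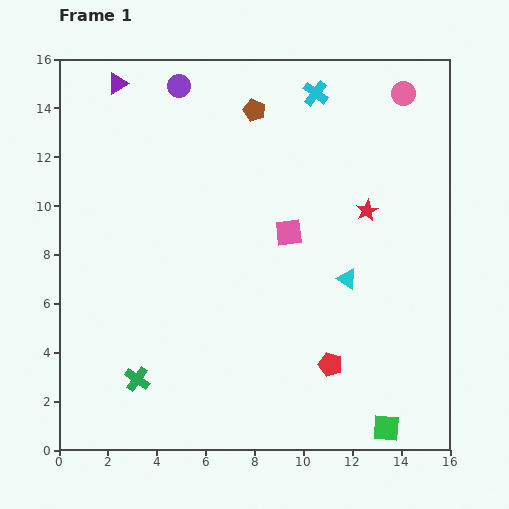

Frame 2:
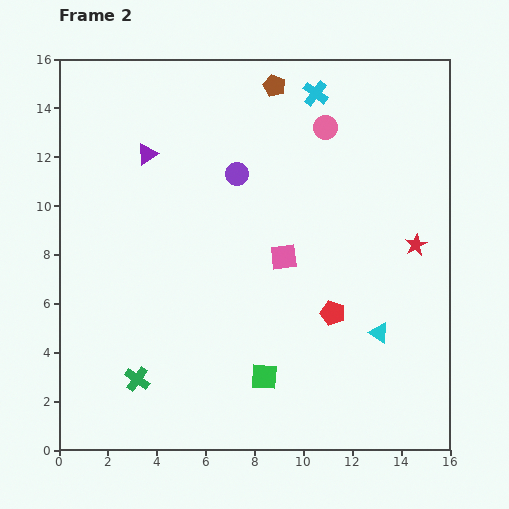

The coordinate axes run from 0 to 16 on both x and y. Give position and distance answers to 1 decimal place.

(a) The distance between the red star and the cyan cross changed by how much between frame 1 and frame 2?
+2.2

Distance in frame 1: 5.2. Distance in frame 2: 7.4.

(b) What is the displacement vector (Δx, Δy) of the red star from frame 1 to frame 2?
(2.0, -1.4)

The red star was at (12.6, 9.8) in frame 1 and (14.6, 8.4) in frame 2.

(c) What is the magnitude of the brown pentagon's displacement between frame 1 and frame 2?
1.3

The brown pentagon moved from (8.0, 13.9) to (8.8, 14.9), a distance of √(0.8² + 1.0²) ≈ 1.3.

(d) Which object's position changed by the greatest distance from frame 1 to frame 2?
the green square

(moved 5.4; next 4.3)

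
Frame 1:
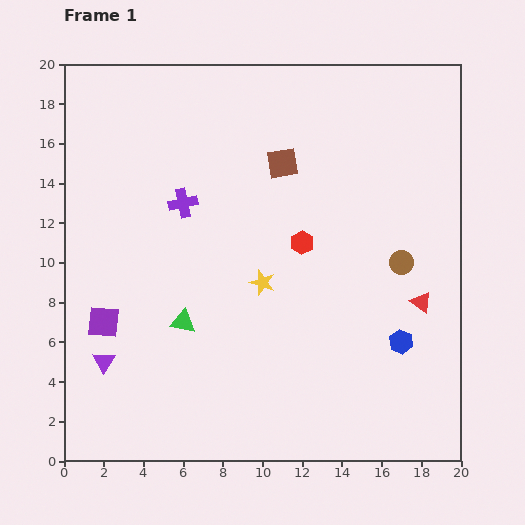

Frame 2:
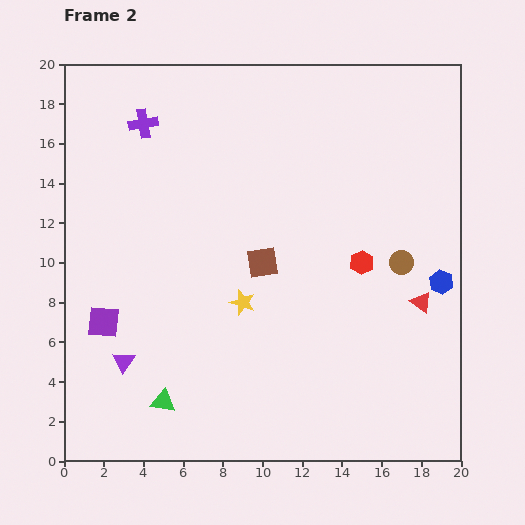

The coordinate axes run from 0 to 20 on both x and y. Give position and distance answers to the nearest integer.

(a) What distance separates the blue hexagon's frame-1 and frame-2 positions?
4

The blue hexagon moved from (17, 6) to (19, 9), a distance of √(2² + 3²) ≈ 4.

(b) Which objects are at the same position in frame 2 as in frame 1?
the red triangle, the brown circle, the purple square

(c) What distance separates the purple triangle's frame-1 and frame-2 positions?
1

The purple triangle moved from (2, 5) to (3, 5), a distance of √(1² + 0²) ≈ 1.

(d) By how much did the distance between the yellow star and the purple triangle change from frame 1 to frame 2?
-2

Distance in frame 1: 9. Distance in frame 2: 7.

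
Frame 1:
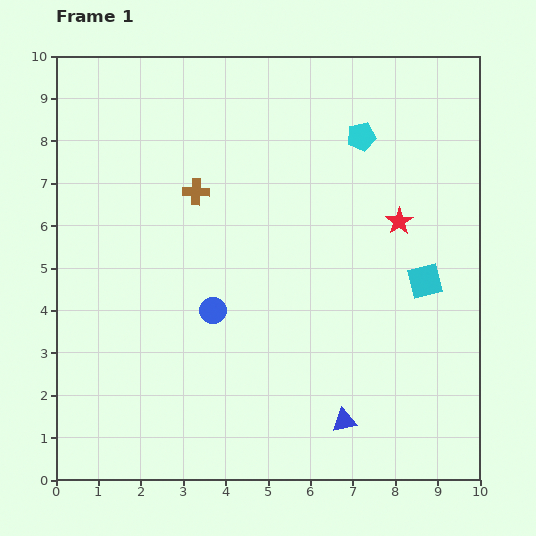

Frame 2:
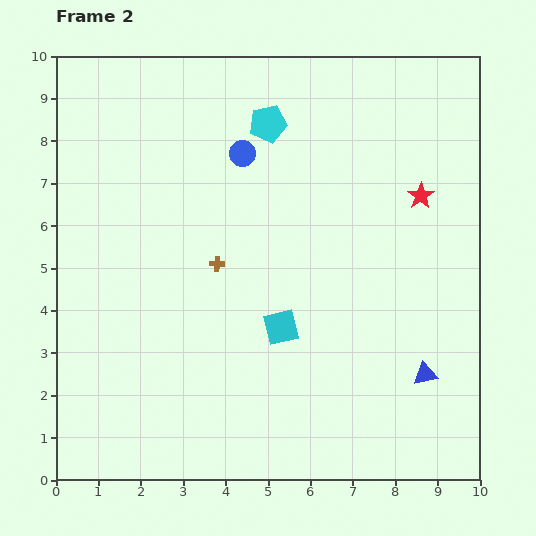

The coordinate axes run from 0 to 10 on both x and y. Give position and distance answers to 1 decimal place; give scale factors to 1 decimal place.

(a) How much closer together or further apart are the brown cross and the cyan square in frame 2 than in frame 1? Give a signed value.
-3.7

Distance in frame 1: 5.8. Distance in frame 2: 2.1.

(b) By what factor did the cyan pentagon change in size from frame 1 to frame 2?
1.3×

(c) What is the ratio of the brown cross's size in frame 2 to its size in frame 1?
0.6×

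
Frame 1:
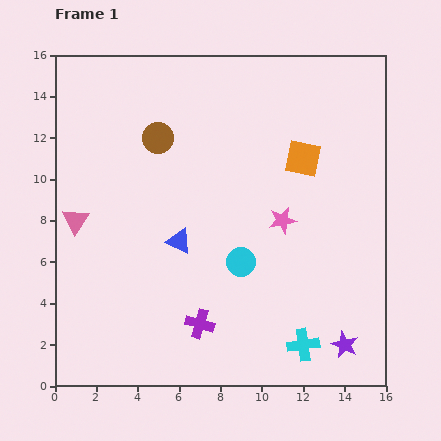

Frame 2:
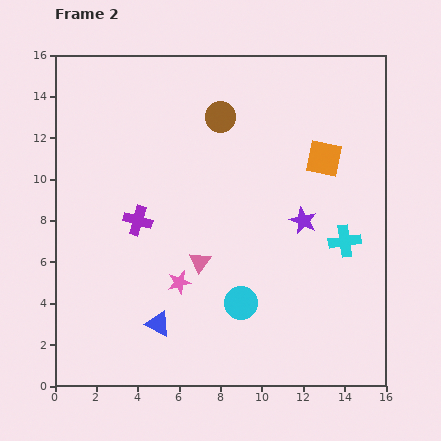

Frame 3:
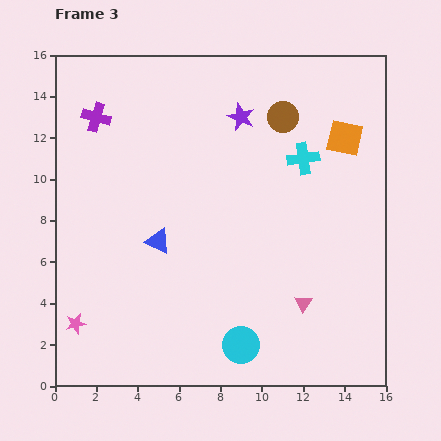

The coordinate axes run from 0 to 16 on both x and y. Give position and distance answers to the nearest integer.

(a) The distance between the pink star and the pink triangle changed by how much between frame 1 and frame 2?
-9

Distance in frame 1: 10. Distance in frame 2: 1.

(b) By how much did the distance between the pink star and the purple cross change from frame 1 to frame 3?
+4

Distance in frame 1: 6. Distance in frame 3: 10.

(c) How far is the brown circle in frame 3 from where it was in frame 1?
6

The brown circle moved from (5, 12) to (11, 13), a distance of √(6² + 1²) ≈ 6.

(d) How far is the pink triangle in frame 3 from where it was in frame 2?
5

The pink triangle moved from (7, 6) to (12, 4), a distance of √(5² + 2²) ≈ 5.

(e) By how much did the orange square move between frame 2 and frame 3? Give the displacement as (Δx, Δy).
(1, 1)

The orange square was at (13, 11) in frame 2 and (14, 12) in frame 3.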